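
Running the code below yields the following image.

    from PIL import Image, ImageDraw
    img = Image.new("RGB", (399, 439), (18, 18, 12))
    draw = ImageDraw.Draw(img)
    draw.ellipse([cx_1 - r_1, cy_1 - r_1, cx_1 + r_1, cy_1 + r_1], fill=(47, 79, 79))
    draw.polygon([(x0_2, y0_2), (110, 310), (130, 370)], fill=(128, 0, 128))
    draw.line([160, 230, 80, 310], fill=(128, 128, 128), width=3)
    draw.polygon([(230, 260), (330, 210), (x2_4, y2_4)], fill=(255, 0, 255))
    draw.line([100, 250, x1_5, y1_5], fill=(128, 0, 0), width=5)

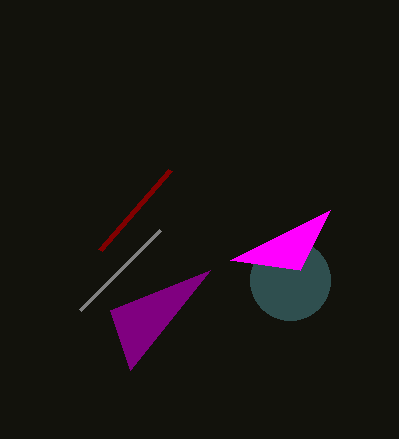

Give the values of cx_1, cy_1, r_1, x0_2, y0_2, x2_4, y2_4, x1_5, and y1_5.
cx_1 = 290, cy_1 = 280, r_1 = 40, x0_2 = 210, y0_2 = 270, x2_4 = 300, y2_4 = 270, x1_5 = 170, y1_5 = 170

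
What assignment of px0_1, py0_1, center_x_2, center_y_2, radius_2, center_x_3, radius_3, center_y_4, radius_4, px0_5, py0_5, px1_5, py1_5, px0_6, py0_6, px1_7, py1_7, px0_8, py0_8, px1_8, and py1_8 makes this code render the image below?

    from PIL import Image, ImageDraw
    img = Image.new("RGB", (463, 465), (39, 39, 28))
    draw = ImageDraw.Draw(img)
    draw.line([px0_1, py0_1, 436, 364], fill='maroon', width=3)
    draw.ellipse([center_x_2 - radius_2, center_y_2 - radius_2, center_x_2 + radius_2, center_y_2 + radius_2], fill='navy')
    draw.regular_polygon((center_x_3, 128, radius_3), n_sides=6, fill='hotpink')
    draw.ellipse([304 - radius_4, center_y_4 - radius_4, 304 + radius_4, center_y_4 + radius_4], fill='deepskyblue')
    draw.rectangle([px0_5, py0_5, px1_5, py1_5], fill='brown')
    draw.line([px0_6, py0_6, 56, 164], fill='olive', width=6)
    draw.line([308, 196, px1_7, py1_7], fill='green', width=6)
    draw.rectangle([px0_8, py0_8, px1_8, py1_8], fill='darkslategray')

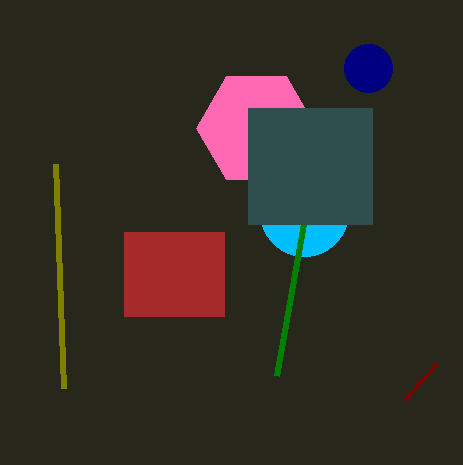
px0_1 = 404, py0_1 = 400, center_x_2 = 368, center_y_2 = 68, radius_2 = 24, center_x_3 = 256, radius_3 = 60, center_y_4 = 212, radius_4 = 44, px0_5 = 124, py0_5 = 232, px1_5 = 224, py1_5 = 316, px0_6 = 64, py0_6 = 388, px1_7 = 276, py1_7 = 376, px0_8 = 248, py0_8 = 108, px1_8 = 372, py1_8 = 224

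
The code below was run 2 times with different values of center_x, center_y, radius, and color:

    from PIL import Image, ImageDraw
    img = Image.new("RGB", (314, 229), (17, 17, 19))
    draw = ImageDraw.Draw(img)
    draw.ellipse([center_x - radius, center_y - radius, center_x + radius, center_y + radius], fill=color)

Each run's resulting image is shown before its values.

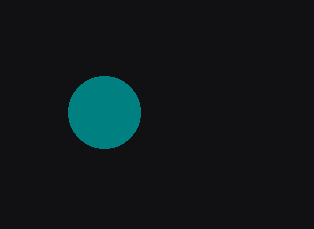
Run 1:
center_x = 104; center_y = 112; radius = 36; color = 'teal'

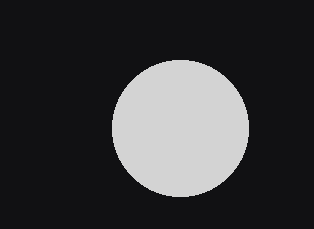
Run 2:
center_x = 180; center_y = 128; radius = 68; color = 'lightgray'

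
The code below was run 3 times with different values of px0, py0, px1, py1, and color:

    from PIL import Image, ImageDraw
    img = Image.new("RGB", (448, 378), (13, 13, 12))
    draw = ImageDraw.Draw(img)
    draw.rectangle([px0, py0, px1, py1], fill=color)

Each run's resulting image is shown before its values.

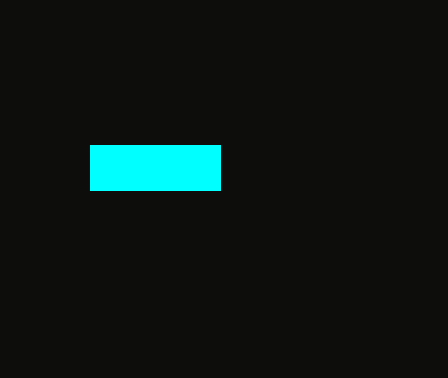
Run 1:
px0 = 90, py0 = 145, px1 = 220, py1 = 190, color = 'cyan'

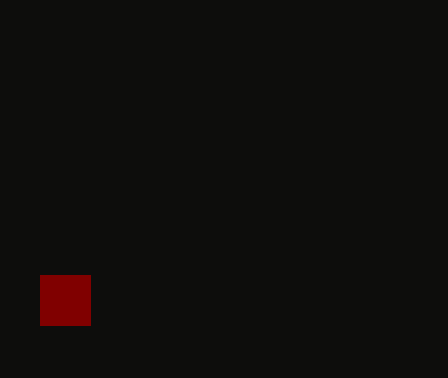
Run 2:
px0 = 40; py0 = 275; px1 = 90; py1 = 325; color = 'maroon'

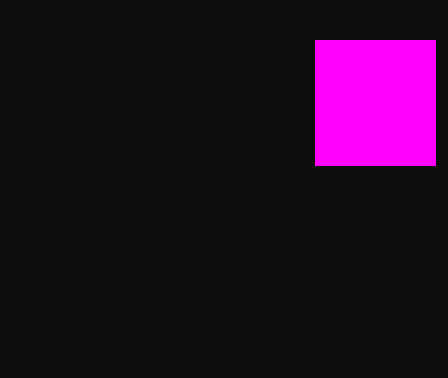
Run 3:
px0 = 315; py0 = 40; px1 = 435; py1 = 165; color = 'magenta'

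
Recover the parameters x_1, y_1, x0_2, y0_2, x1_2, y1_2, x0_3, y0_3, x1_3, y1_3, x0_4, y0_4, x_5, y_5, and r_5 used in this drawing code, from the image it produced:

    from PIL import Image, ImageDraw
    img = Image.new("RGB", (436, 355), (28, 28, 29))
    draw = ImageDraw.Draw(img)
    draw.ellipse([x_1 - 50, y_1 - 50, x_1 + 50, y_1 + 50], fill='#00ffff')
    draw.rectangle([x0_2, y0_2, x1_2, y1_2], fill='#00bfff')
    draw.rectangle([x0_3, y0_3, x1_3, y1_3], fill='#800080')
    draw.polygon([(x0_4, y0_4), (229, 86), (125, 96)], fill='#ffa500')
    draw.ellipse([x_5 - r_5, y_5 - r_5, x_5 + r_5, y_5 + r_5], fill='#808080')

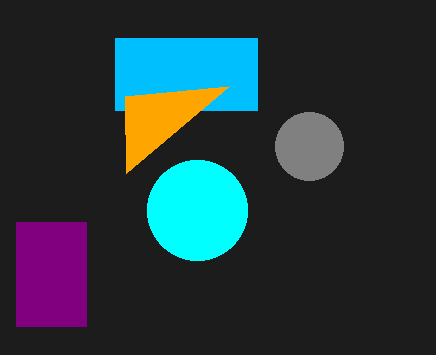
x_1 = 197, y_1 = 210, x0_2 = 115, y0_2 = 38, x1_2 = 257, y1_2 = 110, x0_3 = 16, y0_3 = 222, x1_3 = 86, y1_3 = 326, x0_4 = 126, y0_4 = 173, x_5 = 309, y_5 = 146, r_5 = 34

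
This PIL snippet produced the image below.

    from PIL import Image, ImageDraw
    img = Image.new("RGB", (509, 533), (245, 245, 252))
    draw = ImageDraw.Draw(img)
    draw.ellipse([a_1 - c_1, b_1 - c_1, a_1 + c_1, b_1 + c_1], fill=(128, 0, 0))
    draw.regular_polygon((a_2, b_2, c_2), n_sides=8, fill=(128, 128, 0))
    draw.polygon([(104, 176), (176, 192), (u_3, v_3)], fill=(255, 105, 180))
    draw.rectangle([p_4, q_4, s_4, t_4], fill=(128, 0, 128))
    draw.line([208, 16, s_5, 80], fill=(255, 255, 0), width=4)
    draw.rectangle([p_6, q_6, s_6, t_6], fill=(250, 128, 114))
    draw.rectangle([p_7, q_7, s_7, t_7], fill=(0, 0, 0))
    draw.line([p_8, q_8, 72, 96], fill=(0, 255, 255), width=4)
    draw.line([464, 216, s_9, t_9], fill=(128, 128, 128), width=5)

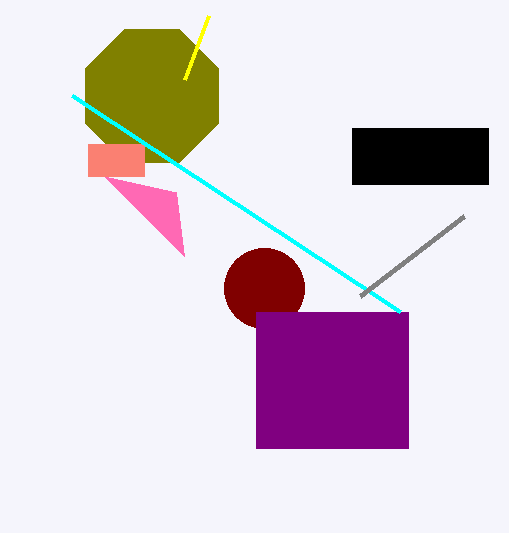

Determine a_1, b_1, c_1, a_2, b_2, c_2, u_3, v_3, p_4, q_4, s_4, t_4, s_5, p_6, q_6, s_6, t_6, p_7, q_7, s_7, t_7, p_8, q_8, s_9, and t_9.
a_1 = 264
b_1 = 288
c_1 = 40
a_2 = 152
b_2 = 96
c_2 = 72
u_3 = 184
v_3 = 256
p_4 = 256
q_4 = 312
s_4 = 408
t_4 = 448
s_5 = 184
p_6 = 88
q_6 = 144
s_6 = 144
t_6 = 176
p_7 = 352
q_7 = 128
s_7 = 488
t_7 = 184
p_8 = 400
q_8 = 312
s_9 = 360
t_9 = 296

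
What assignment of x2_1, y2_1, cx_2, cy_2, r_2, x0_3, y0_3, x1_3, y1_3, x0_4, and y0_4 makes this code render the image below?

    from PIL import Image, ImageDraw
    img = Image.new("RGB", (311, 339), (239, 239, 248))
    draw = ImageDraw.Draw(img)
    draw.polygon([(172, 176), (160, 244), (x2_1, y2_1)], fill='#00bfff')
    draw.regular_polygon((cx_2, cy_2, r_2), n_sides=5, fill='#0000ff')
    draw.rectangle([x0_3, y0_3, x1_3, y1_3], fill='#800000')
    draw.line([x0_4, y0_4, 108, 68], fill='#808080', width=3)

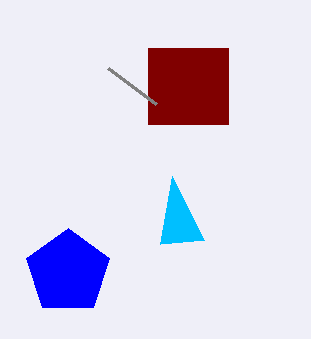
x2_1 = 204
y2_1 = 240
cx_2 = 68
cy_2 = 272
r_2 = 44
x0_3 = 148
y0_3 = 48
x1_3 = 228
y1_3 = 124
x0_4 = 156
y0_4 = 104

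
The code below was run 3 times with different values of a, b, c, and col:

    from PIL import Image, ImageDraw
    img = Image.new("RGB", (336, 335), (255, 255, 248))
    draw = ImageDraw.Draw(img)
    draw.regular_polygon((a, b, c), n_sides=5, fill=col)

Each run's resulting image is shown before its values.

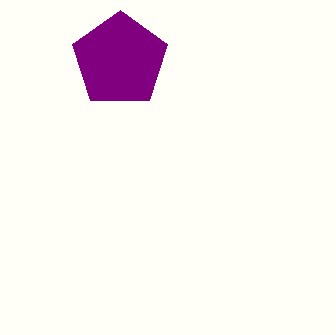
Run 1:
a = 120, b = 60, c = 50, col = 'purple'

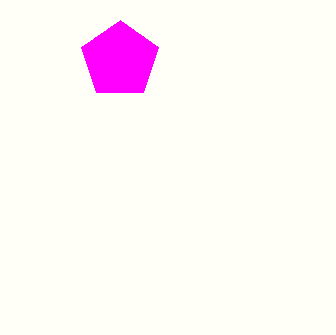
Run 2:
a = 120; b = 60; c = 40; col = 'magenta'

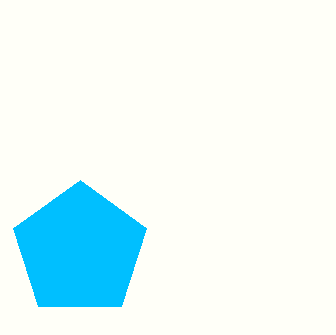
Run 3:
a = 80, b = 250, c = 70, col = 'deepskyblue'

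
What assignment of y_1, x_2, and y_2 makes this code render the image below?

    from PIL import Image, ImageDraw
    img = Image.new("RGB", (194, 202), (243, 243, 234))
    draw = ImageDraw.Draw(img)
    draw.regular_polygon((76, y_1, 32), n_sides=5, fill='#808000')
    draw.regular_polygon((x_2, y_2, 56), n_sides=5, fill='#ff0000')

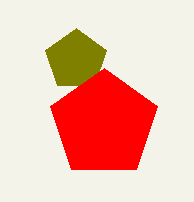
y_1 = 60; x_2 = 104; y_2 = 124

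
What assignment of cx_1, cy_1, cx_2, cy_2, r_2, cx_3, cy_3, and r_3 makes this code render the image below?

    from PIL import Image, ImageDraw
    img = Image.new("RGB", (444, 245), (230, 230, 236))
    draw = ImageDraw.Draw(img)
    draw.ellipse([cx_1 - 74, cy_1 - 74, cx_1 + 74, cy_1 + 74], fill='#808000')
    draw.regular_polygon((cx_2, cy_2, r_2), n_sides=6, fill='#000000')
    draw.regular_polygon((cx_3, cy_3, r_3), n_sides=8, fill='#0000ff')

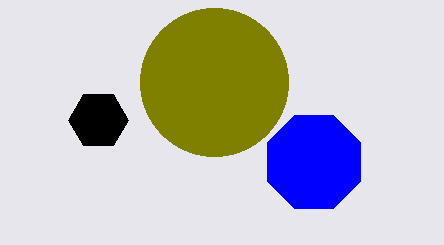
cx_1 = 214, cy_1 = 82, cx_2 = 98, cy_2 = 120, r_2 = 30, cx_3 = 314, cy_3 = 162, r_3 = 50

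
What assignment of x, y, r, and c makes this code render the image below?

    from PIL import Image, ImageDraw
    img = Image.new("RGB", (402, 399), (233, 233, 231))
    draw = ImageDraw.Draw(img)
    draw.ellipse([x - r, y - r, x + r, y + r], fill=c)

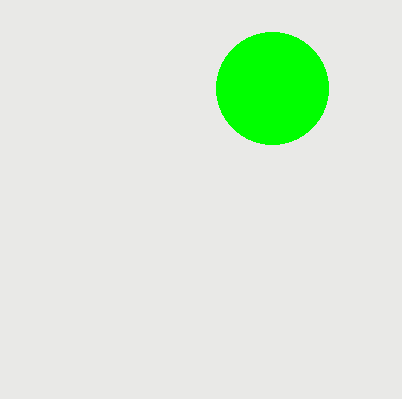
x = 272, y = 88, r = 56, c = 'lime'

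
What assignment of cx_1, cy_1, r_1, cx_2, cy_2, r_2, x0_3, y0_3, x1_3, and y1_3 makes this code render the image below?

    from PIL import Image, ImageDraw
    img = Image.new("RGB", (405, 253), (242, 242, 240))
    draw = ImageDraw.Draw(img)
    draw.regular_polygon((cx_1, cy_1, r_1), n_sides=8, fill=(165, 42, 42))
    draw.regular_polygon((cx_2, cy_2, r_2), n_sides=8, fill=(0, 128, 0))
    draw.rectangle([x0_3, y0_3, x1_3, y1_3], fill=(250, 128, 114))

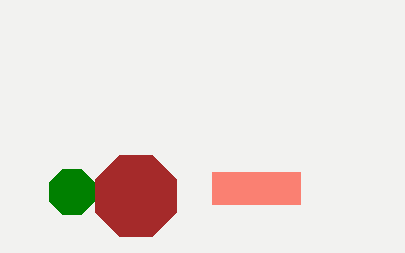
cx_1 = 136
cy_1 = 196
r_1 = 44
cx_2 = 72
cy_2 = 192
r_2 = 24
x0_3 = 212
y0_3 = 172
x1_3 = 300
y1_3 = 204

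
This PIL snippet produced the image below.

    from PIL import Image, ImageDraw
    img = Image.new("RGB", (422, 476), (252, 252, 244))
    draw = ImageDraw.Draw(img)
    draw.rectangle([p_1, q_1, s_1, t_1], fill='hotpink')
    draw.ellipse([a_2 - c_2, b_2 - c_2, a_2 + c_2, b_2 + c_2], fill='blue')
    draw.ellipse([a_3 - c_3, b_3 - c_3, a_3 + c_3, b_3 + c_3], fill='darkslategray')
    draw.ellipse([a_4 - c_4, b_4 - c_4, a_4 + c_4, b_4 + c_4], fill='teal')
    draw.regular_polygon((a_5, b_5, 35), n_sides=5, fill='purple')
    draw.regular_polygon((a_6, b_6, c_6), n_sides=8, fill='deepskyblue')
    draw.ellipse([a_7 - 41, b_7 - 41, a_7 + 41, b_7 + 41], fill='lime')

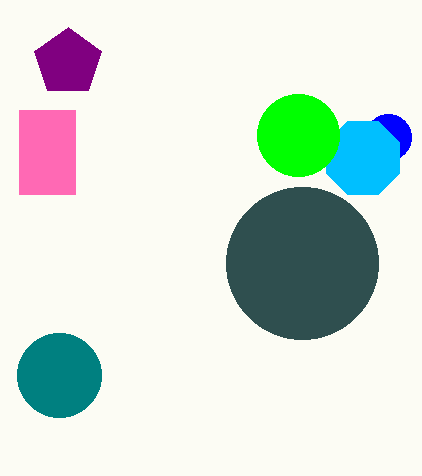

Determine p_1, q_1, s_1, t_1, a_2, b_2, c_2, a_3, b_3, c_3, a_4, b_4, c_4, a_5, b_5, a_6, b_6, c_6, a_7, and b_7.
p_1 = 19
q_1 = 110
s_1 = 75
t_1 = 194
a_2 = 388
b_2 = 137
c_2 = 23
a_3 = 302
b_3 = 263
c_3 = 76
a_4 = 59
b_4 = 375
c_4 = 42
a_5 = 68
b_5 = 62
a_6 = 363
b_6 = 158
c_6 = 40
a_7 = 298
b_7 = 135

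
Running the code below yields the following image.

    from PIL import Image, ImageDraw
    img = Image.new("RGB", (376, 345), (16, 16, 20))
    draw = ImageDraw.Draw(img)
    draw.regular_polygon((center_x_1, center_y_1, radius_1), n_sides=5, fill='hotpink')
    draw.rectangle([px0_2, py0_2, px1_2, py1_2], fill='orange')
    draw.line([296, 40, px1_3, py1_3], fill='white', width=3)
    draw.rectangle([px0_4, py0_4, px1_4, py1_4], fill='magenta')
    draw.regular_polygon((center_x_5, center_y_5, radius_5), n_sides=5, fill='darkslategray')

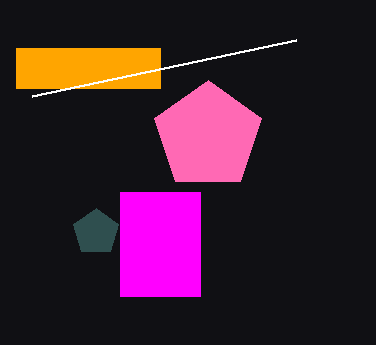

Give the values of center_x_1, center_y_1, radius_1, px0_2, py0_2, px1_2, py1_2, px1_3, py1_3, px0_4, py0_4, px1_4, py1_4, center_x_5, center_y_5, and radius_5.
center_x_1 = 208; center_y_1 = 136; radius_1 = 56; px0_2 = 16; py0_2 = 48; px1_2 = 160; py1_2 = 88; px1_3 = 32; py1_3 = 96; px0_4 = 120; py0_4 = 192; px1_4 = 200; py1_4 = 296; center_x_5 = 96; center_y_5 = 232; radius_5 = 24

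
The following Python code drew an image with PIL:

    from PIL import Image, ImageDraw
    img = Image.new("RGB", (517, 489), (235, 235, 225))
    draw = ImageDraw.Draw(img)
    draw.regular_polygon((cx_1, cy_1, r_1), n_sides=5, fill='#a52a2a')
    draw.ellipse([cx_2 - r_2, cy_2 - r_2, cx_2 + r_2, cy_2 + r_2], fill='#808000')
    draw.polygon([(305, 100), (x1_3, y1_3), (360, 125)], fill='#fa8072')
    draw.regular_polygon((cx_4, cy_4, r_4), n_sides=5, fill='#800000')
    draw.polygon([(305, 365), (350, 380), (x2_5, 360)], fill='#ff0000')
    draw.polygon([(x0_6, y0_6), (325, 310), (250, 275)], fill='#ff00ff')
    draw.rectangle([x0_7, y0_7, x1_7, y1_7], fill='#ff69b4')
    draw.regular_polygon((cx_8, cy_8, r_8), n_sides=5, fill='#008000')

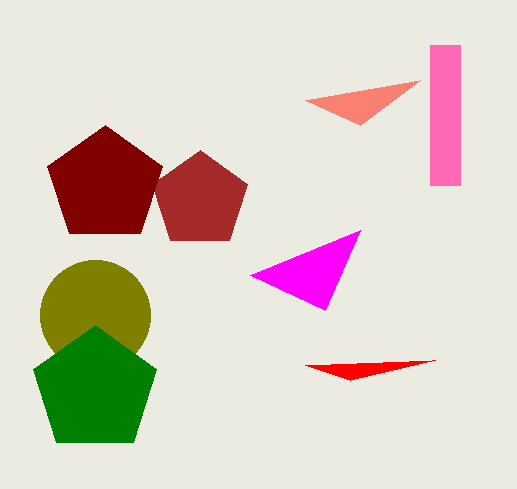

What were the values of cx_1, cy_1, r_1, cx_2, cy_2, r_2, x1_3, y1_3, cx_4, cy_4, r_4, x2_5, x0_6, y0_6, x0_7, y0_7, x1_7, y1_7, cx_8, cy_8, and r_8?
cx_1 = 200; cy_1 = 200; r_1 = 50; cx_2 = 95; cy_2 = 315; r_2 = 55; x1_3 = 420; y1_3 = 80; cx_4 = 105; cy_4 = 185; r_4 = 60; x2_5 = 435; x0_6 = 360; y0_6 = 230; x0_7 = 430; y0_7 = 45; x1_7 = 460; y1_7 = 185; cx_8 = 95; cy_8 = 390; r_8 = 65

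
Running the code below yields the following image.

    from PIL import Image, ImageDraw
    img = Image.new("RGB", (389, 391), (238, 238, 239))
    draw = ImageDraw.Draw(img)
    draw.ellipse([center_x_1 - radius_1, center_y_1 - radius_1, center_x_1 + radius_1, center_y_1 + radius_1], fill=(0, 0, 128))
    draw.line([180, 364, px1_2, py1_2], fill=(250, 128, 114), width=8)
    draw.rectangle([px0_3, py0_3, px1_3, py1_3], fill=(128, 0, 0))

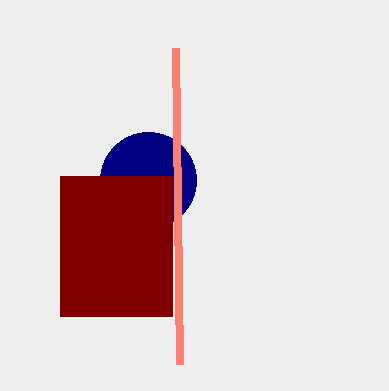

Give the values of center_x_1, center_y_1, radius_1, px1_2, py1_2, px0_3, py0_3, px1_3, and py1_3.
center_x_1 = 148
center_y_1 = 180
radius_1 = 48
px1_2 = 176
py1_2 = 48
px0_3 = 60
py0_3 = 176
px1_3 = 172
py1_3 = 316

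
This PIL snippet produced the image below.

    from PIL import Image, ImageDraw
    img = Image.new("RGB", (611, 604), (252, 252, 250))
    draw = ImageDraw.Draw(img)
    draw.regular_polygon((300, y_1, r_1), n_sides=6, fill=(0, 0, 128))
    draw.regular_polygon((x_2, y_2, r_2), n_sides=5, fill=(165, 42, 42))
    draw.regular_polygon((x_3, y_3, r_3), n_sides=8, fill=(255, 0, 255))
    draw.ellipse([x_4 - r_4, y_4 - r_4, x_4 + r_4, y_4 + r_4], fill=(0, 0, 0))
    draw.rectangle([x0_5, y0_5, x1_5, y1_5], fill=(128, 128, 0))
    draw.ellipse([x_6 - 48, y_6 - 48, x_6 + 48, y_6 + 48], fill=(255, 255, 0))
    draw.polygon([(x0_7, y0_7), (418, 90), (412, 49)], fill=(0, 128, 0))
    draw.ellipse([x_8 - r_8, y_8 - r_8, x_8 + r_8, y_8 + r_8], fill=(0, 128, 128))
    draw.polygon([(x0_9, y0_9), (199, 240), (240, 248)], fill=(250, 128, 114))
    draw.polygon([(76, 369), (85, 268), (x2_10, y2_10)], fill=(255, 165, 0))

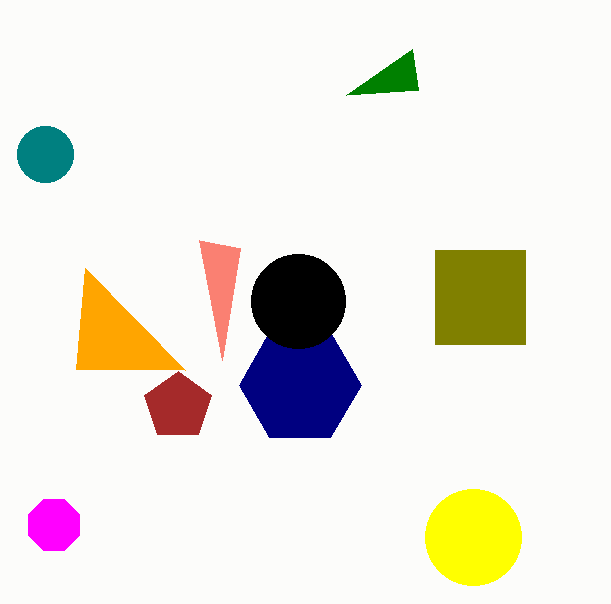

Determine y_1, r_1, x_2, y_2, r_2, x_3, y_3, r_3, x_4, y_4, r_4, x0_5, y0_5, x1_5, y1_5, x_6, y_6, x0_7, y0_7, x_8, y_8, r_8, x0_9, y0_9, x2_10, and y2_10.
y_1 = 385; r_1 = 61; x_2 = 178; y_2 = 406; r_2 = 35; x_3 = 54; y_3 = 525; r_3 = 28; x_4 = 298; y_4 = 301; r_4 = 47; x0_5 = 435; y0_5 = 250; x1_5 = 525; y1_5 = 344; x_6 = 473; y_6 = 537; x0_7 = 346; y0_7 = 95; x_8 = 45; y_8 = 154; r_8 = 28; x0_9 = 222; y0_9 = 360; x2_10 = 185; y2_10 = 370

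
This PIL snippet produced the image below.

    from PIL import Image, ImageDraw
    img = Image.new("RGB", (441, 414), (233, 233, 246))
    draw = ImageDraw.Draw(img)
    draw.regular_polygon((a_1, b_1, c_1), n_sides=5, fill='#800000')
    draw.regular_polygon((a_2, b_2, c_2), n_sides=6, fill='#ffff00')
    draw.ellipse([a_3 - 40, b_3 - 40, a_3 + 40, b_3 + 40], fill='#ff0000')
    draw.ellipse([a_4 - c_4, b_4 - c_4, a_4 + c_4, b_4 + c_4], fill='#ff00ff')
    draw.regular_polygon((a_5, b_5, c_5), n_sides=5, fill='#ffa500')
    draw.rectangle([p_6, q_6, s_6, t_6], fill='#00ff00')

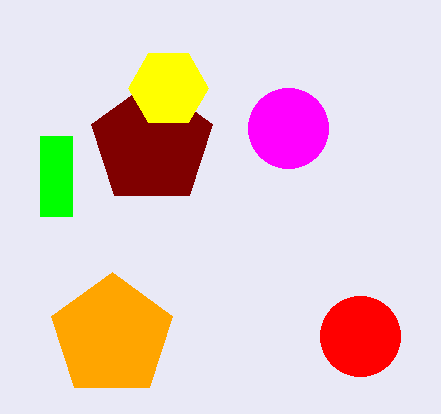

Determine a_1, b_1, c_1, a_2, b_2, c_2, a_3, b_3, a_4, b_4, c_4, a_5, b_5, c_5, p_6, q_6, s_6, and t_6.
a_1 = 152
b_1 = 144
c_1 = 64
a_2 = 168
b_2 = 88
c_2 = 40
a_3 = 360
b_3 = 336
a_4 = 288
b_4 = 128
c_4 = 40
a_5 = 112
b_5 = 336
c_5 = 64
p_6 = 40
q_6 = 136
s_6 = 72
t_6 = 216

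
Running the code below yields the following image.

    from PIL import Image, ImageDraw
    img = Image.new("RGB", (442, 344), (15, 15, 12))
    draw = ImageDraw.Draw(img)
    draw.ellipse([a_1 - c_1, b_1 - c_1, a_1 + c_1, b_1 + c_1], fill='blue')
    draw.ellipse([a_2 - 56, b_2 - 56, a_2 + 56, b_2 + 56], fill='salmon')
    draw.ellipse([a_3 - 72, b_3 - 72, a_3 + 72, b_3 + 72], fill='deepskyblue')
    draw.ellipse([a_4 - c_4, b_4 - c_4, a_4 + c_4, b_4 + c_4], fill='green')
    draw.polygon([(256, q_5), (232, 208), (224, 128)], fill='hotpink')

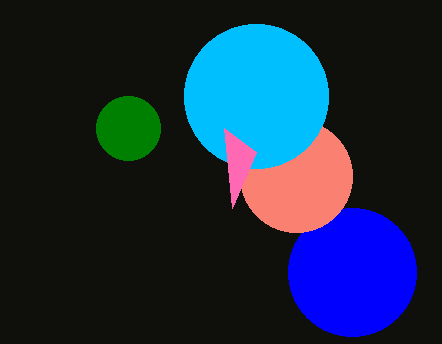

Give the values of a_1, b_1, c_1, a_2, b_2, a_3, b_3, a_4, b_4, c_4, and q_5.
a_1 = 352, b_1 = 272, c_1 = 64, a_2 = 296, b_2 = 176, a_3 = 256, b_3 = 96, a_4 = 128, b_4 = 128, c_4 = 32, q_5 = 152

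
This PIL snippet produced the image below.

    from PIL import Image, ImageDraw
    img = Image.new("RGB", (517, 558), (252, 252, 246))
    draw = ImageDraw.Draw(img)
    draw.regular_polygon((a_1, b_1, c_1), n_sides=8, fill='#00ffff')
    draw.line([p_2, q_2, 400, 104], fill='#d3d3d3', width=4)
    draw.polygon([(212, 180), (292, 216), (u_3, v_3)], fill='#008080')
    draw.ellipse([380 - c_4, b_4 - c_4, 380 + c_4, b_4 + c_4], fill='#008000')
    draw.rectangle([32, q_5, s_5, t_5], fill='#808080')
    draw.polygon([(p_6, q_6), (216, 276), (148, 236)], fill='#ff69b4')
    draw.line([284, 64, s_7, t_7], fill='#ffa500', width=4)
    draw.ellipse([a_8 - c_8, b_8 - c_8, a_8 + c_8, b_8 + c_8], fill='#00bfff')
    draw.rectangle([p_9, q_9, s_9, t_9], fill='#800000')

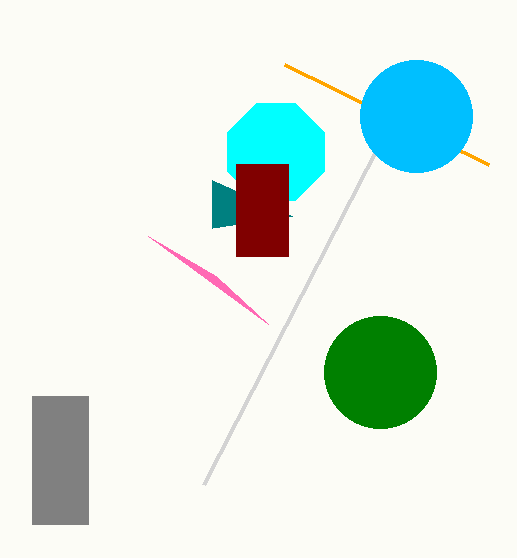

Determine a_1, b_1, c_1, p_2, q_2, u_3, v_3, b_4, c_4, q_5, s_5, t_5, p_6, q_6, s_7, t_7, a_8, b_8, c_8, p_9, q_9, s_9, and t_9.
a_1 = 276, b_1 = 152, c_1 = 52, p_2 = 204, q_2 = 484, u_3 = 212, v_3 = 228, b_4 = 372, c_4 = 56, q_5 = 396, s_5 = 88, t_5 = 524, p_6 = 268, q_6 = 324, s_7 = 488, t_7 = 164, a_8 = 416, b_8 = 116, c_8 = 56, p_9 = 236, q_9 = 164, s_9 = 288, t_9 = 256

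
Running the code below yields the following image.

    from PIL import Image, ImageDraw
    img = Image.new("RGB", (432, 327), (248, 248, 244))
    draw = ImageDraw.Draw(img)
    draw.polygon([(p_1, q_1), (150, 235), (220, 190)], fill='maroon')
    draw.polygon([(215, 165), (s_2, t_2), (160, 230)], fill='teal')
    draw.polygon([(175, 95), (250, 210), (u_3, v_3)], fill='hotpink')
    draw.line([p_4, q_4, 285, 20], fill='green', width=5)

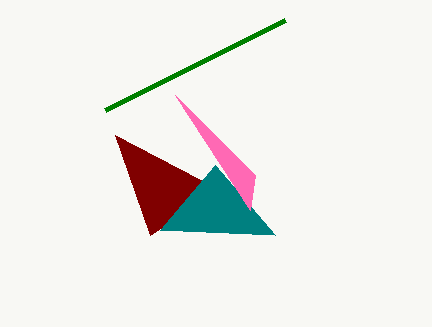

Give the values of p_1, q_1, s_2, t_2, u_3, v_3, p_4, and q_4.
p_1 = 115, q_1 = 135, s_2 = 275, t_2 = 235, u_3 = 255, v_3 = 175, p_4 = 105, q_4 = 110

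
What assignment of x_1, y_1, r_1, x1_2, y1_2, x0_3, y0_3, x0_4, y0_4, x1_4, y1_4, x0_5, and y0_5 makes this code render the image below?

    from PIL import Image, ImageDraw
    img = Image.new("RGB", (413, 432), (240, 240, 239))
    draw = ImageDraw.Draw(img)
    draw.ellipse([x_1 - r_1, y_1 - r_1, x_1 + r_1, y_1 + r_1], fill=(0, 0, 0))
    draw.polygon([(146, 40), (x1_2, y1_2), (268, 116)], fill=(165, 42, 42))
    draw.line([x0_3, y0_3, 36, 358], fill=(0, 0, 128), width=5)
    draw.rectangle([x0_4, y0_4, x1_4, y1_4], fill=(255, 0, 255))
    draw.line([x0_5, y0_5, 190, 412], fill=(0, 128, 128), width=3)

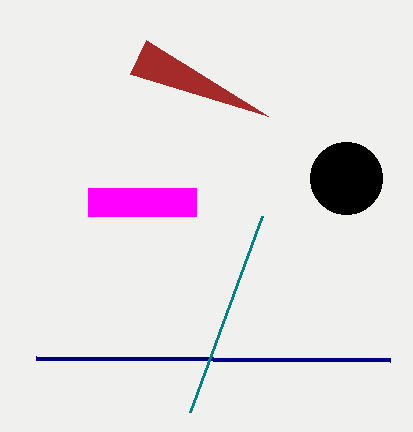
x_1 = 346; y_1 = 178; r_1 = 36; x1_2 = 130; y1_2 = 74; x0_3 = 390; y0_3 = 360; x0_4 = 88; y0_4 = 188; x1_4 = 196; y1_4 = 216; x0_5 = 262; y0_5 = 216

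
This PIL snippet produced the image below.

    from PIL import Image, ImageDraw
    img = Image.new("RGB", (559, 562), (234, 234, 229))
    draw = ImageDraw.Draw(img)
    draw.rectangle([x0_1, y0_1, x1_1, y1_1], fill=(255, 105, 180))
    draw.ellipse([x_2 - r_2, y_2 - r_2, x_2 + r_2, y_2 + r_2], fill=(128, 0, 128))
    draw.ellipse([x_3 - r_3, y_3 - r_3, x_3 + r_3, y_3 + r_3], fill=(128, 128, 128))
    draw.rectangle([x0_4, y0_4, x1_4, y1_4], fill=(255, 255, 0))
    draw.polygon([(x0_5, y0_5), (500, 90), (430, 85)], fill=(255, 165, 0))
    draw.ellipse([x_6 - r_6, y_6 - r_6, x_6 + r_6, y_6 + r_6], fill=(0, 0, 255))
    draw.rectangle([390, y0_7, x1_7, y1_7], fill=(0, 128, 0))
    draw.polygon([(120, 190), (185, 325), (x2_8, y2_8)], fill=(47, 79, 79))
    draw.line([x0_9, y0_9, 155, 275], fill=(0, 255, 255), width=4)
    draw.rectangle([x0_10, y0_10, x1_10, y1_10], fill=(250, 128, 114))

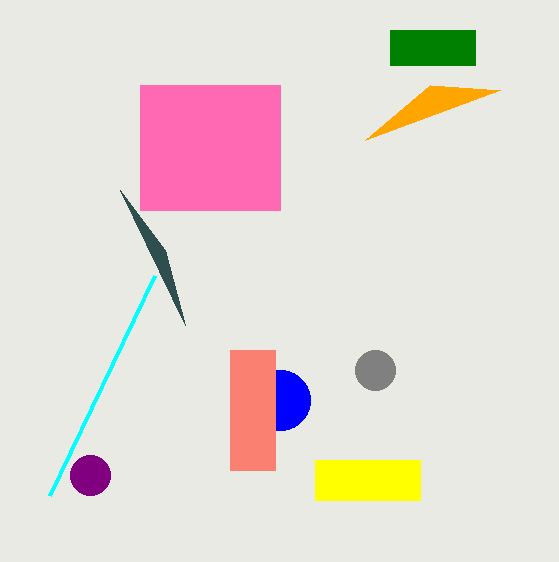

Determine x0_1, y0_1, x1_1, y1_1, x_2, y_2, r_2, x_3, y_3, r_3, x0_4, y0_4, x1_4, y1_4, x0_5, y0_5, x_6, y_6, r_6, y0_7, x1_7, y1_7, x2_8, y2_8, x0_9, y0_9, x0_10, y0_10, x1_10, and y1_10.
x0_1 = 140
y0_1 = 85
x1_1 = 280
y1_1 = 210
x_2 = 90
y_2 = 475
r_2 = 20
x_3 = 375
y_3 = 370
r_3 = 20
x0_4 = 315
y0_4 = 460
x1_4 = 420
y1_4 = 500
x0_5 = 365
y0_5 = 140
x_6 = 280
y_6 = 400
r_6 = 30
y0_7 = 30
x1_7 = 475
y1_7 = 65
x2_8 = 165
y2_8 = 250
x0_9 = 50
y0_9 = 495
x0_10 = 230
y0_10 = 350
x1_10 = 275
y1_10 = 470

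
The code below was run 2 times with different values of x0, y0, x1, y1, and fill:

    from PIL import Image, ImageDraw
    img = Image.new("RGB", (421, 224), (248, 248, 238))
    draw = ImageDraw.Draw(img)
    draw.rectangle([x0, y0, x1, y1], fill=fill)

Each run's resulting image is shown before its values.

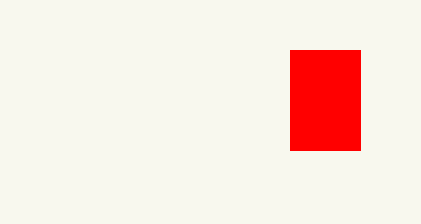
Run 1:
x0 = 290, y0 = 50, x1 = 360, y1 = 150, fill = 'red'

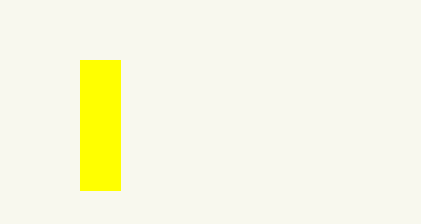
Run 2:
x0 = 80, y0 = 60, x1 = 120, y1 = 190, fill = 'yellow'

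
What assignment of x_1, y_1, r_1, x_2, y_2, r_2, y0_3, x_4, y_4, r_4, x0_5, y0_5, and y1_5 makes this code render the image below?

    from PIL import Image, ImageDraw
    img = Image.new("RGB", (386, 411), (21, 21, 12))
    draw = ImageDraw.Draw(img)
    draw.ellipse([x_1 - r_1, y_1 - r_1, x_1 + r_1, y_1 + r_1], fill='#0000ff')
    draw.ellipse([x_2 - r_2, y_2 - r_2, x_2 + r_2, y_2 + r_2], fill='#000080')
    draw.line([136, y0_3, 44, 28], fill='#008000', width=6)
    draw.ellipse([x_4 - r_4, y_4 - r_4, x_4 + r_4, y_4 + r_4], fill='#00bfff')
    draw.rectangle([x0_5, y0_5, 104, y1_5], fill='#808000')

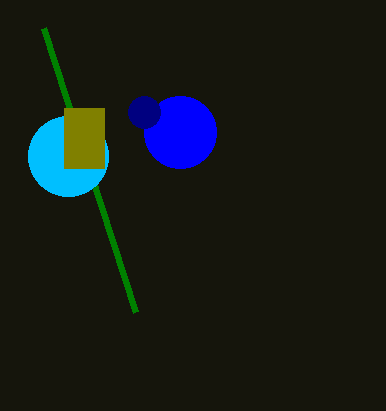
x_1 = 180; y_1 = 132; r_1 = 36; x_2 = 144; y_2 = 112; r_2 = 16; y0_3 = 312; x_4 = 68; y_4 = 156; r_4 = 40; x0_5 = 64; y0_5 = 108; y1_5 = 168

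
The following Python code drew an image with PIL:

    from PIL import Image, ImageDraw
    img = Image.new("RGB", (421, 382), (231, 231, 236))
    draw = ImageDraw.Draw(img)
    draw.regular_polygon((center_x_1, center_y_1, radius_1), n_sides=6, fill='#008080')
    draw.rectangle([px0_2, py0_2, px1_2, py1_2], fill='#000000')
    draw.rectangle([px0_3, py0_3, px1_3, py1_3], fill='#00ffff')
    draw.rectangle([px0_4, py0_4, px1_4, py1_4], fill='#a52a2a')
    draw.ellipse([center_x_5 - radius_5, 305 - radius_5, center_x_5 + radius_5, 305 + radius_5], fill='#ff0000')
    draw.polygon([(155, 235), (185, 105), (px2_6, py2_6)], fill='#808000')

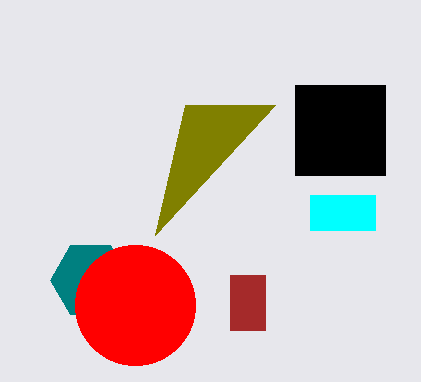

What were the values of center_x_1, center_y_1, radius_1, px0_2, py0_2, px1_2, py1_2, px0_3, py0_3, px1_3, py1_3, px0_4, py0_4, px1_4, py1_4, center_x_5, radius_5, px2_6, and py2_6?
center_x_1 = 90
center_y_1 = 280
radius_1 = 40
px0_2 = 295
py0_2 = 85
px1_2 = 385
py1_2 = 175
px0_3 = 310
py0_3 = 195
px1_3 = 375
py1_3 = 230
px0_4 = 230
py0_4 = 275
px1_4 = 265
py1_4 = 330
center_x_5 = 135
radius_5 = 60
px2_6 = 275
py2_6 = 105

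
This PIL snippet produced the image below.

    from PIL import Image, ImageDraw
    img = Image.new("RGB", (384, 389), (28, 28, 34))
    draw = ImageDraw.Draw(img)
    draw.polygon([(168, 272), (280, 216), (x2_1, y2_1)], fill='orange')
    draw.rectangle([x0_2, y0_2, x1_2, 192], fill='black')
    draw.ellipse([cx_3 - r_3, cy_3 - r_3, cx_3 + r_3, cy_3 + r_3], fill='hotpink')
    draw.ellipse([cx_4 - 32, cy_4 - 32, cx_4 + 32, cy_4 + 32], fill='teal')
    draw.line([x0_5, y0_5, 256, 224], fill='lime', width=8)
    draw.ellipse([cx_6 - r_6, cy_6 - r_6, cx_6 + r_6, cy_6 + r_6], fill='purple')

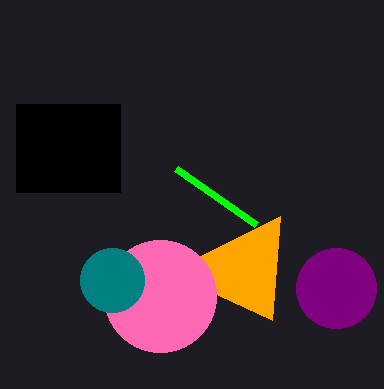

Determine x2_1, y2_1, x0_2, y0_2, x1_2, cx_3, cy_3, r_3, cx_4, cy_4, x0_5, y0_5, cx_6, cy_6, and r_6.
x2_1 = 272, y2_1 = 320, x0_2 = 16, y0_2 = 104, x1_2 = 120, cx_3 = 160, cy_3 = 296, r_3 = 56, cx_4 = 112, cy_4 = 280, x0_5 = 176, y0_5 = 168, cx_6 = 336, cy_6 = 288, r_6 = 40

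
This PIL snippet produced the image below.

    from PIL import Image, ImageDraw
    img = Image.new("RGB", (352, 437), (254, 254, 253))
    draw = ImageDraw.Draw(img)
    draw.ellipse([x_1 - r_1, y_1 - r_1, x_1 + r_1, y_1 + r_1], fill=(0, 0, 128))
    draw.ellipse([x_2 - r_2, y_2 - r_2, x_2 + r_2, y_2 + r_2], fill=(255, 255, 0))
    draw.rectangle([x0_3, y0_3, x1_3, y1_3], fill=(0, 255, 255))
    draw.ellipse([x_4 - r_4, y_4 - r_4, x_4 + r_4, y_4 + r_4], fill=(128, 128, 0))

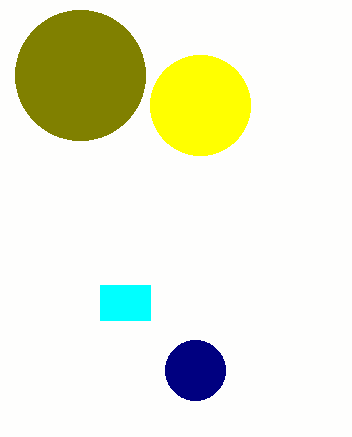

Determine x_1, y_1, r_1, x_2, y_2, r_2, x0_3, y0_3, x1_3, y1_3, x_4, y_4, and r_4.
x_1 = 195
y_1 = 370
r_1 = 30
x_2 = 200
y_2 = 105
r_2 = 50
x0_3 = 100
y0_3 = 285
x1_3 = 150
y1_3 = 320
x_4 = 80
y_4 = 75
r_4 = 65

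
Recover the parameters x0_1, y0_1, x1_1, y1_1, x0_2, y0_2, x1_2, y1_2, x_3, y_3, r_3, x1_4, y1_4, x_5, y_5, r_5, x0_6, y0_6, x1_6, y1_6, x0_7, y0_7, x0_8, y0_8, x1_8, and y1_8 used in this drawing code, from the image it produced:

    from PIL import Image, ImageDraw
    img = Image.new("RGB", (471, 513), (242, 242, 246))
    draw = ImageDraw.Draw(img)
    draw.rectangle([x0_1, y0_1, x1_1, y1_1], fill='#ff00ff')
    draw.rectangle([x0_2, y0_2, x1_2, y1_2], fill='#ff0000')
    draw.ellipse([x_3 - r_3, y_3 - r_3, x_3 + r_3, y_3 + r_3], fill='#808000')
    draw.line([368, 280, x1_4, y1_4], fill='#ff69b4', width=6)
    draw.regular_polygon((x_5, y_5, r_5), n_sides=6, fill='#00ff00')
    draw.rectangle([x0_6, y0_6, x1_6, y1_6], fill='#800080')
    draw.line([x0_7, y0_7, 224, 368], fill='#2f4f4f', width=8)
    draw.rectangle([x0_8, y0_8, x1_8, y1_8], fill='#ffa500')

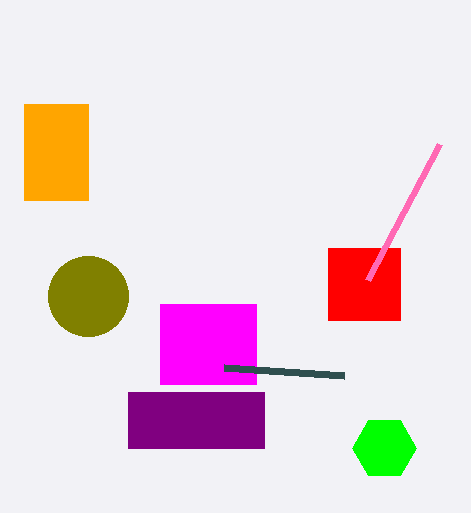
x0_1 = 160; y0_1 = 304; x1_1 = 256; y1_1 = 384; x0_2 = 328; y0_2 = 248; x1_2 = 400; y1_2 = 320; x_3 = 88; y_3 = 296; r_3 = 40; x1_4 = 440; y1_4 = 144; x_5 = 384; y_5 = 448; r_5 = 32; x0_6 = 128; y0_6 = 392; x1_6 = 264; y1_6 = 448; x0_7 = 344; y0_7 = 376; x0_8 = 24; y0_8 = 104; x1_8 = 88; y1_8 = 200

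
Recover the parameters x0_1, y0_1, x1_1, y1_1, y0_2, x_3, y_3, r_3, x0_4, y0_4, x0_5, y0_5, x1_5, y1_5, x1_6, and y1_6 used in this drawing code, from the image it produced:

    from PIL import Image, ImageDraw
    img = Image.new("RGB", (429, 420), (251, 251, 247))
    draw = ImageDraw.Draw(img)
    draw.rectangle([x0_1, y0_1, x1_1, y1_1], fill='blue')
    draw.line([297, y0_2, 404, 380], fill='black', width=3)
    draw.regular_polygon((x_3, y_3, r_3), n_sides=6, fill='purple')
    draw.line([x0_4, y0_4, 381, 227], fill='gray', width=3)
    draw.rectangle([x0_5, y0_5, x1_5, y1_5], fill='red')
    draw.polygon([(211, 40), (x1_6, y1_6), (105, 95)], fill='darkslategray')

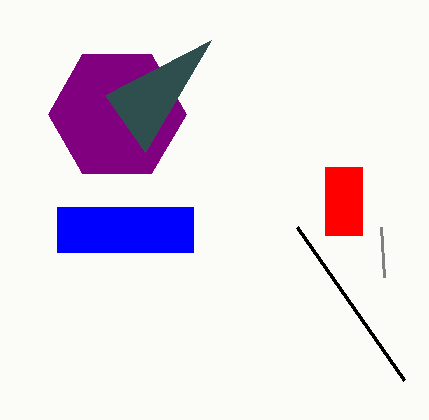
x0_1 = 57
y0_1 = 207
x1_1 = 193
y1_1 = 252
y0_2 = 227
x_3 = 117
y_3 = 114
r_3 = 69
x0_4 = 384
y0_4 = 277
x0_5 = 325
y0_5 = 167
x1_5 = 362
y1_5 = 235
x1_6 = 145
y1_6 = 152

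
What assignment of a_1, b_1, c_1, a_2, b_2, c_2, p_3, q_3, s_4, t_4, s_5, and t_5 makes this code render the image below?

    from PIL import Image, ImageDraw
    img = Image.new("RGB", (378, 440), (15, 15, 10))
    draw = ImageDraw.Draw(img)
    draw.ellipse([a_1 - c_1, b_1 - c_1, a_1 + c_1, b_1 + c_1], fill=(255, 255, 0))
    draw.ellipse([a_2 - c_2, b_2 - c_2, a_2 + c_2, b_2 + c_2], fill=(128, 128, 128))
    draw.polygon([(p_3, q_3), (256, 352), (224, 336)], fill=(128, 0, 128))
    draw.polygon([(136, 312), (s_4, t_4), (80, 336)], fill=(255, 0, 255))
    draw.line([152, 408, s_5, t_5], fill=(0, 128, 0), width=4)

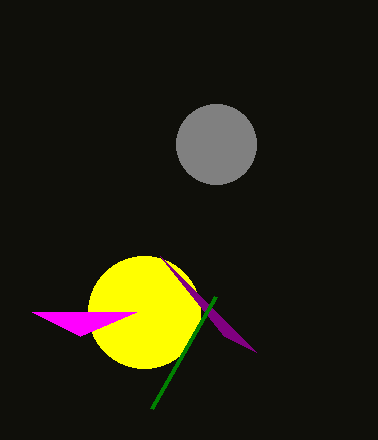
a_1 = 144; b_1 = 312; c_1 = 56; a_2 = 216; b_2 = 144; c_2 = 40; p_3 = 160; q_3 = 256; s_4 = 32; t_4 = 312; s_5 = 216; t_5 = 296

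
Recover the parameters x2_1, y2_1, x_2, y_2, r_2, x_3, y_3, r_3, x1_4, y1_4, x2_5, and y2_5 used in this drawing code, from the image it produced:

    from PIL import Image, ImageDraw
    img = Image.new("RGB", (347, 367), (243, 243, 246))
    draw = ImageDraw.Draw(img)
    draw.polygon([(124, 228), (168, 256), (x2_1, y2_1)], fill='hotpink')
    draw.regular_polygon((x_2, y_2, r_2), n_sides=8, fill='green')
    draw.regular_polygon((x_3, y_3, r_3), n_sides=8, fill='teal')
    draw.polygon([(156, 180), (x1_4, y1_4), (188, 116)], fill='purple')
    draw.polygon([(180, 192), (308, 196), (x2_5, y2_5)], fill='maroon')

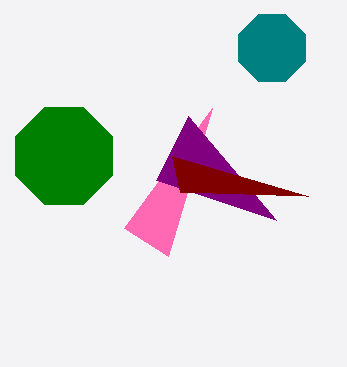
x2_1 = 212; y2_1 = 108; x_2 = 64; y_2 = 156; r_2 = 52; x_3 = 272; y_3 = 48; r_3 = 36; x1_4 = 276; y1_4 = 220; x2_5 = 172; y2_5 = 156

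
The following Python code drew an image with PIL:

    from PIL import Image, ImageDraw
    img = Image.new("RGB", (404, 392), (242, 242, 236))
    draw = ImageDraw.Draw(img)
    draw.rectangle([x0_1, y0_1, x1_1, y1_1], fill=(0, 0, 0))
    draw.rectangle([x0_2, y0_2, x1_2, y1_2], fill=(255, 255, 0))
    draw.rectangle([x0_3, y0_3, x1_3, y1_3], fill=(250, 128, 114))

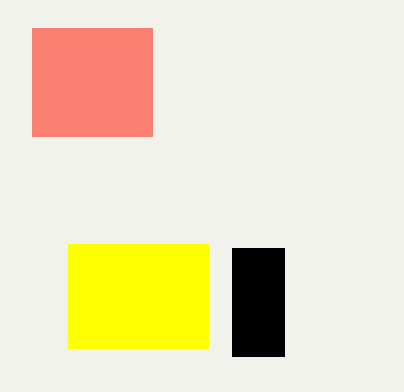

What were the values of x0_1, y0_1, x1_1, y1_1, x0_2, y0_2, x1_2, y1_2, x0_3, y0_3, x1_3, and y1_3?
x0_1 = 232
y0_1 = 248
x1_1 = 284
y1_1 = 356
x0_2 = 68
y0_2 = 244
x1_2 = 208
y1_2 = 348
x0_3 = 32
y0_3 = 28
x1_3 = 152
y1_3 = 136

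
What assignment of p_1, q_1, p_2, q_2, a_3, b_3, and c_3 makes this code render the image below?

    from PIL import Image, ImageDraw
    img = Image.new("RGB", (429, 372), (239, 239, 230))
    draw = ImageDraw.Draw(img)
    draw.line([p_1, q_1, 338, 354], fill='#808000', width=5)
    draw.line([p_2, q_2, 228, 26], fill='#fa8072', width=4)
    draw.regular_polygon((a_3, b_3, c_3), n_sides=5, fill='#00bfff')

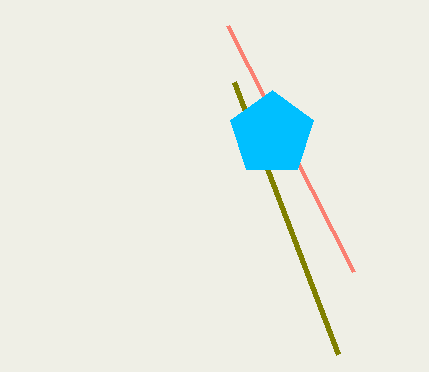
p_1 = 234; q_1 = 82; p_2 = 354; q_2 = 272; a_3 = 272; b_3 = 134; c_3 = 44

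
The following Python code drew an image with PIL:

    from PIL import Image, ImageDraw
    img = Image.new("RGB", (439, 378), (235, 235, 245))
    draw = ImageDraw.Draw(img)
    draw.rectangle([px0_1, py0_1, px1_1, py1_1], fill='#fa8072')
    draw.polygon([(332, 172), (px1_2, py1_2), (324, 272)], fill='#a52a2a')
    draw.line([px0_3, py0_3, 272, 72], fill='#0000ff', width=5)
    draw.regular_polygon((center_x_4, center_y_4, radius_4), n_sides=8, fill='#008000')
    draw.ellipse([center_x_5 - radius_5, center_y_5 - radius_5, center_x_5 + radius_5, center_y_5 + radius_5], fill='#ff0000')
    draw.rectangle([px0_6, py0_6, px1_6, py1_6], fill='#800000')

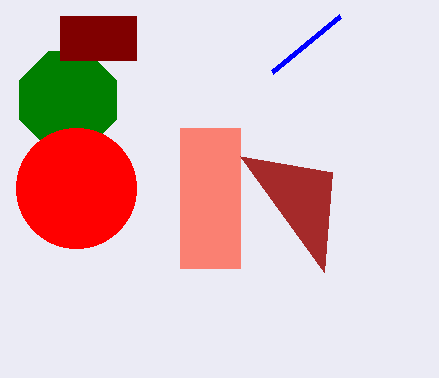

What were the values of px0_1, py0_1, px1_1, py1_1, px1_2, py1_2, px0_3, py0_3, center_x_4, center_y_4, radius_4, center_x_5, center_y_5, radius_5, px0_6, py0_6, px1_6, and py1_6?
px0_1 = 180
py0_1 = 128
px1_1 = 240
py1_1 = 268
px1_2 = 240
py1_2 = 156
px0_3 = 340
py0_3 = 16
center_x_4 = 68
center_y_4 = 100
radius_4 = 52
center_x_5 = 76
center_y_5 = 188
radius_5 = 60
px0_6 = 60
py0_6 = 16
px1_6 = 136
py1_6 = 60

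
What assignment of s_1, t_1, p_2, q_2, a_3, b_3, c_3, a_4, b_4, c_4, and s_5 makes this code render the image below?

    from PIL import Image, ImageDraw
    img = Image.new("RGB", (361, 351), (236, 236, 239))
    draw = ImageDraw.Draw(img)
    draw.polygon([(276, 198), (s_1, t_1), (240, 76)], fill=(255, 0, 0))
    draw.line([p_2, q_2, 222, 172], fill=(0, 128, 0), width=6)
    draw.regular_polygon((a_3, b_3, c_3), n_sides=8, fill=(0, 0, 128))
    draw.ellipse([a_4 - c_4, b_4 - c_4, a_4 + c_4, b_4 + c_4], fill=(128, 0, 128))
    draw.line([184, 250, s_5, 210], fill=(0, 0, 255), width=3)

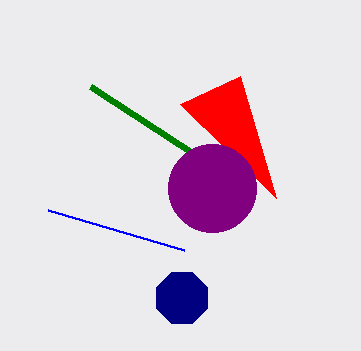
s_1 = 180
t_1 = 104
p_2 = 90
q_2 = 86
a_3 = 182
b_3 = 298
c_3 = 28
a_4 = 212
b_4 = 188
c_4 = 44
s_5 = 48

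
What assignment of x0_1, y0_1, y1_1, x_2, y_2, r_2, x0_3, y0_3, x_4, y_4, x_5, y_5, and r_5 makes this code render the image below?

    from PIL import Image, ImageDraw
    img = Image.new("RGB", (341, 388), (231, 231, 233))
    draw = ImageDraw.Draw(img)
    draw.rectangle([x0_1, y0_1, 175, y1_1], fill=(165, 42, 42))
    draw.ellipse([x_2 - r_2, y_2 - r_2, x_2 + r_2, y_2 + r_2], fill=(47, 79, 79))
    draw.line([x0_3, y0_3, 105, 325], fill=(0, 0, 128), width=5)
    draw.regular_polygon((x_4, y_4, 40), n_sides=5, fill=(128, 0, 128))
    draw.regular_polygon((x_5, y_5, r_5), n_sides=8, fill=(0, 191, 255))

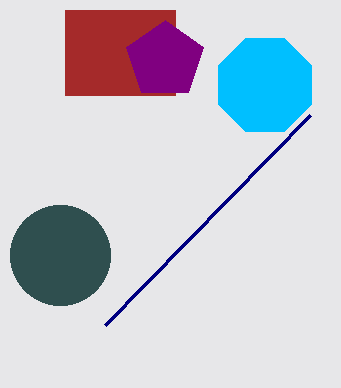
x0_1 = 65, y0_1 = 10, y1_1 = 95, x_2 = 60, y_2 = 255, r_2 = 50, x0_3 = 310, y0_3 = 115, x_4 = 165, y_4 = 60, x_5 = 265, y_5 = 85, r_5 = 50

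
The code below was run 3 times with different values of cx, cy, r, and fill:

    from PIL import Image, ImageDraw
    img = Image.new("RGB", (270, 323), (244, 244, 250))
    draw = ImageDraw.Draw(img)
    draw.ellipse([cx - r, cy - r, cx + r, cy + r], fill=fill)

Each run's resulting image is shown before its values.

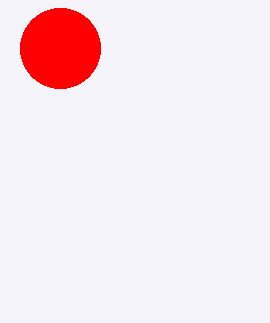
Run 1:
cx = 60; cy = 48; r = 40; fill = 'red'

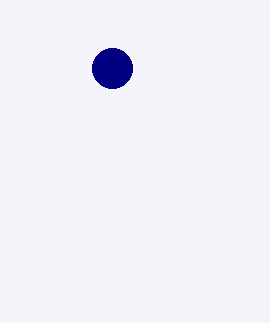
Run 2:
cx = 112, cy = 68, r = 20, fill = 'navy'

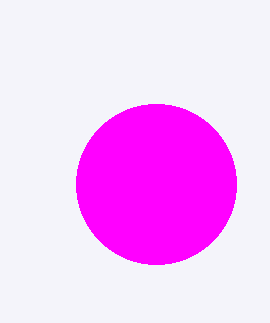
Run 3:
cx = 156, cy = 184, r = 80, fill = 'magenta'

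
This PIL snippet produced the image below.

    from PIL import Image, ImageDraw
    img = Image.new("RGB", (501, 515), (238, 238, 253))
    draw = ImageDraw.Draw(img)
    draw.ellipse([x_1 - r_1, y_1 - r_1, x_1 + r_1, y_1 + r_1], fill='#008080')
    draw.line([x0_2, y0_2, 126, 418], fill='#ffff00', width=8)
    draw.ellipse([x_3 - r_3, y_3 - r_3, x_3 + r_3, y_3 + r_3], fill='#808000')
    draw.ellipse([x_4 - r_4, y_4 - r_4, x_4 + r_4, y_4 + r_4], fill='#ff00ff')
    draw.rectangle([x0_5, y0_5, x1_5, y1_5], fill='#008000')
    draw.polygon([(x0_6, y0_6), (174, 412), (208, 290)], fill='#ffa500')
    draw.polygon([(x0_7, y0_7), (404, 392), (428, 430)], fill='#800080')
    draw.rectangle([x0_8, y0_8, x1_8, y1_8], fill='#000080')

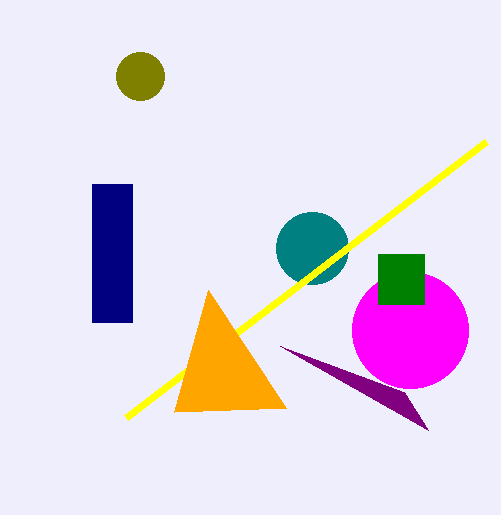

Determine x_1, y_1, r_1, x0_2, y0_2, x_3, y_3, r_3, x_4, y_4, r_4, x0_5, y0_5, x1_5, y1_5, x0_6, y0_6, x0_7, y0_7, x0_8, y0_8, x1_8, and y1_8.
x_1 = 312, y_1 = 248, r_1 = 36, x0_2 = 486, y0_2 = 142, x_3 = 140, y_3 = 76, r_3 = 24, x_4 = 410, y_4 = 330, r_4 = 58, x0_5 = 378, y0_5 = 254, x1_5 = 424, y1_5 = 304, x0_6 = 286, y0_6 = 408, x0_7 = 280, y0_7 = 346, x0_8 = 92, y0_8 = 184, x1_8 = 132, y1_8 = 322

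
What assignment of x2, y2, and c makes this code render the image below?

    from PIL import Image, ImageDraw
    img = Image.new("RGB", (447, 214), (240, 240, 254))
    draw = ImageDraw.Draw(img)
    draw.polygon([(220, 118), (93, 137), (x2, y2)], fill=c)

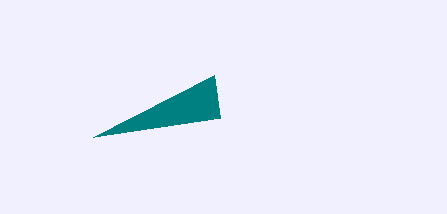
x2 = 214, y2 = 75, c = 'teal'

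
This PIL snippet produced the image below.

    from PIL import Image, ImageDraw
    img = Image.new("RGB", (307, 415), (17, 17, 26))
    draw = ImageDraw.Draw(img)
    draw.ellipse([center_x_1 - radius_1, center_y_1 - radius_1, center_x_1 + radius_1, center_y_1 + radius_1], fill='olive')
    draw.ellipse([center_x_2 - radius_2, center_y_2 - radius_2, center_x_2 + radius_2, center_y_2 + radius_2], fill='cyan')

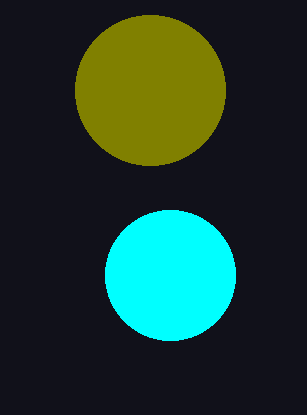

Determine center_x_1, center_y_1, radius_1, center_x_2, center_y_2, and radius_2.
center_x_1 = 150, center_y_1 = 90, radius_1 = 75, center_x_2 = 170, center_y_2 = 275, radius_2 = 65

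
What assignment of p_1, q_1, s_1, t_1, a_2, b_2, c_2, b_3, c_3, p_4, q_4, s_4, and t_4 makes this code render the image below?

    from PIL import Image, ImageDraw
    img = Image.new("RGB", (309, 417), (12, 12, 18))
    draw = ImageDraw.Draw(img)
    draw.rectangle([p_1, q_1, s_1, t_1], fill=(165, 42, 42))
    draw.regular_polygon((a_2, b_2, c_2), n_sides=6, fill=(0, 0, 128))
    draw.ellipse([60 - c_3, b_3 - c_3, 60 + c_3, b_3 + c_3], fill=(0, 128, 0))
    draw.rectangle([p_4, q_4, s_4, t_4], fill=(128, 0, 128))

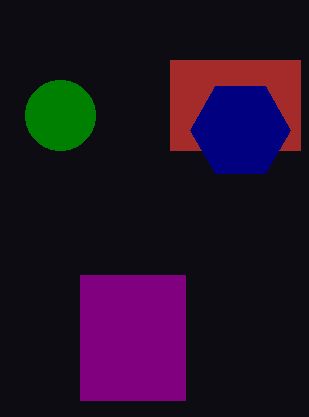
p_1 = 170, q_1 = 60, s_1 = 300, t_1 = 150, a_2 = 240, b_2 = 130, c_2 = 50, b_3 = 115, c_3 = 35, p_4 = 80, q_4 = 275, s_4 = 185, t_4 = 400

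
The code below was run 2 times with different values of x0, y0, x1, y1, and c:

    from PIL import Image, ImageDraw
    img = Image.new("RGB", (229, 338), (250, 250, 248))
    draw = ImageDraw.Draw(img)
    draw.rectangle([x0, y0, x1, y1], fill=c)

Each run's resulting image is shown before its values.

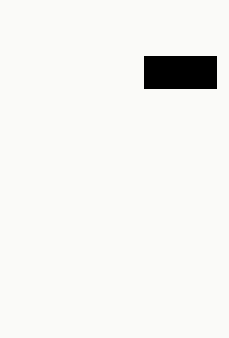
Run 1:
x0 = 144; y0 = 56; x1 = 216; y1 = 88; c = 'black'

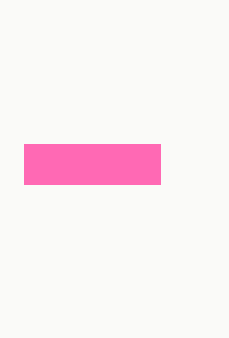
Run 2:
x0 = 24
y0 = 144
x1 = 160
y1 = 184
c = 'hotpink'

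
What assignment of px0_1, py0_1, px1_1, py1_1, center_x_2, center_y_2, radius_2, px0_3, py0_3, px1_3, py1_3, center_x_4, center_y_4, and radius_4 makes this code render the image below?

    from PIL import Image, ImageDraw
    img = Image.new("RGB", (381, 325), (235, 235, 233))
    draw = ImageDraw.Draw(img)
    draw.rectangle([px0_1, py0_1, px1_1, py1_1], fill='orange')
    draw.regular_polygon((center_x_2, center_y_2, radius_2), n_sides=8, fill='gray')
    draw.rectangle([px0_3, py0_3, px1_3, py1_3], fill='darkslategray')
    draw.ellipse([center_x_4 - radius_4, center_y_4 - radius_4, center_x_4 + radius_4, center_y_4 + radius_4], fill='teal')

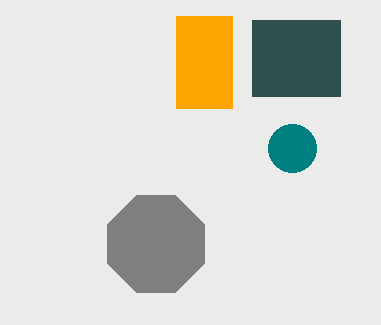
px0_1 = 176, py0_1 = 16, px1_1 = 232, py1_1 = 108, center_x_2 = 156, center_y_2 = 244, radius_2 = 52, px0_3 = 252, py0_3 = 20, px1_3 = 340, py1_3 = 96, center_x_4 = 292, center_y_4 = 148, radius_4 = 24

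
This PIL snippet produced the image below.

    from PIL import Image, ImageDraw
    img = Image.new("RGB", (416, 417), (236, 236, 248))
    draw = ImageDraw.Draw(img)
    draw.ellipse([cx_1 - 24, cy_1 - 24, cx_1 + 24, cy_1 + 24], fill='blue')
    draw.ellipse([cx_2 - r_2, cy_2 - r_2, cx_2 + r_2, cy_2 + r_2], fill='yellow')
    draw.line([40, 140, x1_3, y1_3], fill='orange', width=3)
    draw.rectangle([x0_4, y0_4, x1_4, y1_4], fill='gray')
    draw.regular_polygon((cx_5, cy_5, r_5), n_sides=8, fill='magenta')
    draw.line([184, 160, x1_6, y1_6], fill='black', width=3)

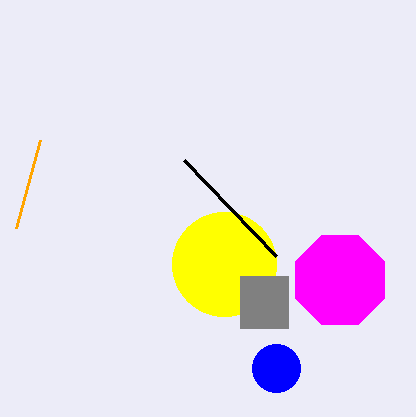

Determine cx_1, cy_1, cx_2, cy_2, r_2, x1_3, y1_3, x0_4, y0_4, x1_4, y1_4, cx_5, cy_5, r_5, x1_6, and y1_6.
cx_1 = 276; cy_1 = 368; cx_2 = 224; cy_2 = 264; r_2 = 52; x1_3 = 16; y1_3 = 228; x0_4 = 240; y0_4 = 276; x1_4 = 288; y1_4 = 328; cx_5 = 340; cy_5 = 280; r_5 = 48; x1_6 = 276; y1_6 = 256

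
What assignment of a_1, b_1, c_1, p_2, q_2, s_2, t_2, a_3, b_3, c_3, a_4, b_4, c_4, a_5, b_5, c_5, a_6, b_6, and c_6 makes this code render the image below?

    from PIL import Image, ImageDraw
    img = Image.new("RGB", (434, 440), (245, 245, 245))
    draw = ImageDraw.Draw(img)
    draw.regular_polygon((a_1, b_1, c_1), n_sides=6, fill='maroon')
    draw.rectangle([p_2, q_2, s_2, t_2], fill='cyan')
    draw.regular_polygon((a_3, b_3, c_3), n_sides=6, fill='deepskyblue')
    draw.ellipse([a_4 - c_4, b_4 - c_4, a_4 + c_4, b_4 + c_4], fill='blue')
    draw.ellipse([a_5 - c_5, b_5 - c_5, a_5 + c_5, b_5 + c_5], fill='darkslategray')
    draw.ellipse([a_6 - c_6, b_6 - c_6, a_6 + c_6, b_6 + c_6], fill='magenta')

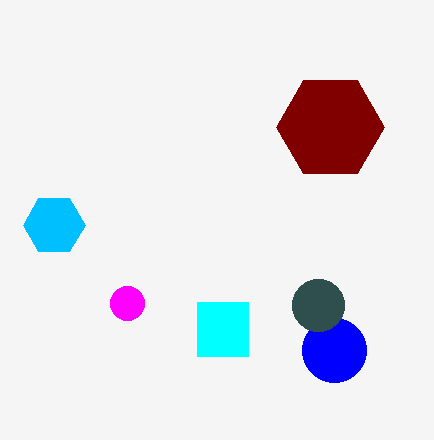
a_1 = 330
b_1 = 127
c_1 = 54
p_2 = 197
q_2 = 302
s_2 = 248
t_2 = 356
a_3 = 54
b_3 = 225
c_3 = 31
a_4 = 334
b_4 = 350
c_4 = 32
a_5 = 318
b_5 = 305
c_5 = 26
a_6 = 127
b_6 = 303
c_6 = 17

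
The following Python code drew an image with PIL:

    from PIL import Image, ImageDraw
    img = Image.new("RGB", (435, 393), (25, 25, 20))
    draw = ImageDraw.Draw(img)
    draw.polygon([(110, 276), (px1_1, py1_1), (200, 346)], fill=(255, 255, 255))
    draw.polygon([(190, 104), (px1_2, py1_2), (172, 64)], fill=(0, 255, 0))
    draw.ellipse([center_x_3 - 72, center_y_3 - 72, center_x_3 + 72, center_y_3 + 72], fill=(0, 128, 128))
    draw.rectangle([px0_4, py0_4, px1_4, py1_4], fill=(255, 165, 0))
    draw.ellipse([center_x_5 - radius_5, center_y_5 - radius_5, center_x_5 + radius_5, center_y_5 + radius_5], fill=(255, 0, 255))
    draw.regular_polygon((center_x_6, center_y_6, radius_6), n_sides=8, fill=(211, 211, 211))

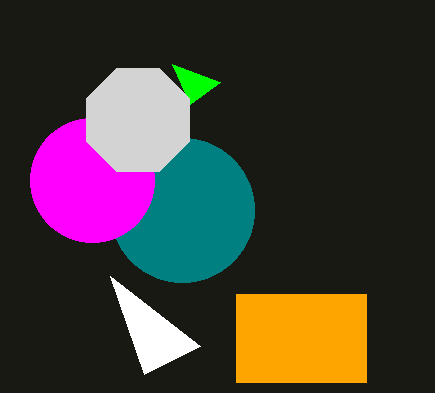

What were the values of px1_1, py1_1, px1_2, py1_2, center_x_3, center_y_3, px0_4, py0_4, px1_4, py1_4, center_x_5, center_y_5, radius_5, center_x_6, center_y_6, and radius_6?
px1_1 = 144; py1_1 = 374; px1_2 = 220; py1_2 = 82; center_x_3 = 182; center_y_3 = 210; px0_4 = 236; py0_4 = 294; px1_4 = 366; py1_4 = 382; center_x_5 = 92; center_y_5 = 180; radius_5 = 62; center_x_6 = 138; center_y_6 = 120; radius_6 = 56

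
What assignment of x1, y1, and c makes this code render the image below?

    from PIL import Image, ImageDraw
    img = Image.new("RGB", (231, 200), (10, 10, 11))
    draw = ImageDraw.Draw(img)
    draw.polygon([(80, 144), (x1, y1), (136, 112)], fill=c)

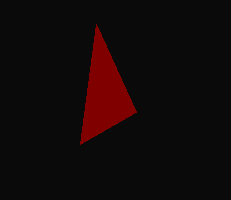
x1 = 96, y1 = 24, c = 'maroon'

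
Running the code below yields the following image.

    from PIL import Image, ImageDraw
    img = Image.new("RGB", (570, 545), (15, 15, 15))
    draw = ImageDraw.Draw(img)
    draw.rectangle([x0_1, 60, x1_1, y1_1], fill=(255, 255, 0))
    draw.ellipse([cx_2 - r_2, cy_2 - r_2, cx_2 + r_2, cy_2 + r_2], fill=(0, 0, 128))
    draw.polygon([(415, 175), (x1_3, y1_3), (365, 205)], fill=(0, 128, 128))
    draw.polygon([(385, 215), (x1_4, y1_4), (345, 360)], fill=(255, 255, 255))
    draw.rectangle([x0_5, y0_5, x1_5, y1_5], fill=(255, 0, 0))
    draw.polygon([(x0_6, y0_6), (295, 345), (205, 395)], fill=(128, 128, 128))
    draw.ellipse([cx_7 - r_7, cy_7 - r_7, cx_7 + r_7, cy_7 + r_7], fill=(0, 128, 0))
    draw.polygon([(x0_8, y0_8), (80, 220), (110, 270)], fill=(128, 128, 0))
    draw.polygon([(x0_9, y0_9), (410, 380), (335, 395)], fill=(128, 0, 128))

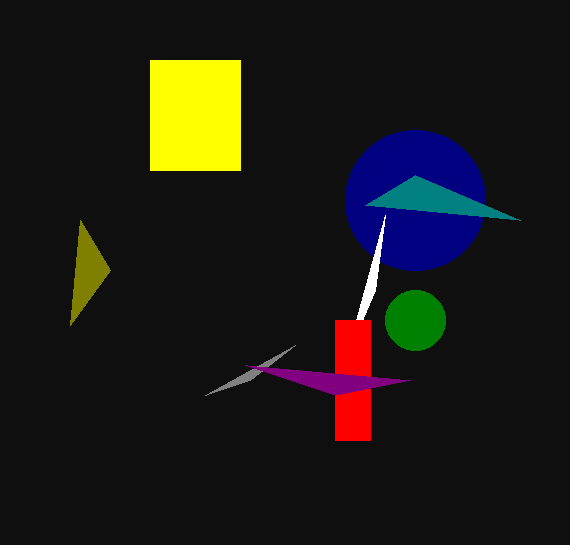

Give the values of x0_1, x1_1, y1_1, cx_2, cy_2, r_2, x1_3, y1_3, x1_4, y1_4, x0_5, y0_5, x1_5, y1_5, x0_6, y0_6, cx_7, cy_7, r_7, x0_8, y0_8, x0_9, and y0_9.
x0_1 = 150
x1_1 = 240
y1_1 = 170
cx_2 = 415
cy_2 = 200
r_2 = 70
x1_3 = 520
y1_3 = 220
x1_4 = 375
y1_4 = 290
x0_5 = 335
y0_5 = 320
x1_5 = 370
y1_5 = 440
x0_6 = 250
y0_6 = 380
cx_7 = 415
cy_7 = 320
r_7 = 30
x0_8 = 70
y0_8 = 325
x0_9 = 245
y0_9 = 365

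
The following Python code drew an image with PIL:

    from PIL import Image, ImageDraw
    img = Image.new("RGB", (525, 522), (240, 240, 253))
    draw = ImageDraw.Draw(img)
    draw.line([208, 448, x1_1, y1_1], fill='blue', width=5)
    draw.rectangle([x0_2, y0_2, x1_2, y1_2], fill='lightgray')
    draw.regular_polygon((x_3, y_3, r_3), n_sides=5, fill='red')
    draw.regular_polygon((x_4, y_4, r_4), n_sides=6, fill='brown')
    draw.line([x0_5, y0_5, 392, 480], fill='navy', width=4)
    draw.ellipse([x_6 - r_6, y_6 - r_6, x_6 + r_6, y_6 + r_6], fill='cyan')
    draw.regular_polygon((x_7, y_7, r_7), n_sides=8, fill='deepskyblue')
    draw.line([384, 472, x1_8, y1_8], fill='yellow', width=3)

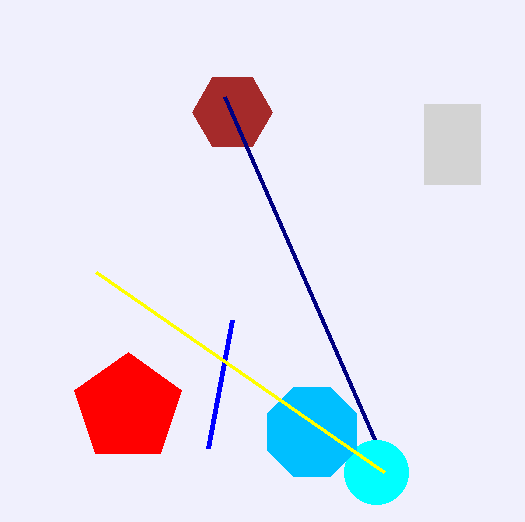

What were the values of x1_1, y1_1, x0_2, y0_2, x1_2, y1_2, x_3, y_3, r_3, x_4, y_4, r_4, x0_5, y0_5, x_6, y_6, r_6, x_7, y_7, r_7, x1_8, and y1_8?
x1_1 = 232
y1_1 = 320
x0_2 = 424
y0_2 = 104
x1_2 = 480
y1_2 = 184
x_3 = 128
y_3 = 408
r_3 = 56
x_4 = 232
y_4 = 112
r_4 = 40
x0_5 = 224
y0_5 = 96
x_6 = 376
y_6 = 472
r_6 = 32
x_7 = 312
y_7 = 432
r_7 = 48
x1_8 = 96
y1_8 = 272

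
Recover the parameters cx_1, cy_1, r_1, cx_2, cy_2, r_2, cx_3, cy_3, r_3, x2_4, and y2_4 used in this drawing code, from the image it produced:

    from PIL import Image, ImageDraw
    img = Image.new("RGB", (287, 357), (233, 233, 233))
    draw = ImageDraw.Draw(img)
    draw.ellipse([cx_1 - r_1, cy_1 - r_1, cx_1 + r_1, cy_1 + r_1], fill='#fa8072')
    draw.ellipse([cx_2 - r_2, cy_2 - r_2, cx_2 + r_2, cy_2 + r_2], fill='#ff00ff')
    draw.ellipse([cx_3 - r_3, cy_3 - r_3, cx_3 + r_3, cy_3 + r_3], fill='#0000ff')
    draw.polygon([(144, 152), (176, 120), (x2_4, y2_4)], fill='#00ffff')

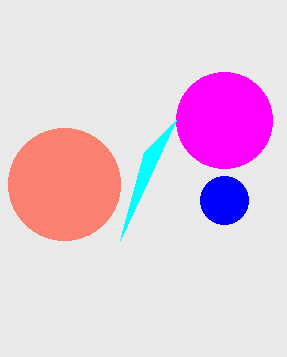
cx_1 = 64; cy_1 = 184; r_1 = 56; cx_2 = 224; cy_2 = 120; r_2 = 48; cx_3 = 224; cy_3 = 200; r_3 = 24; x2_4 = 120; y2_4 = 240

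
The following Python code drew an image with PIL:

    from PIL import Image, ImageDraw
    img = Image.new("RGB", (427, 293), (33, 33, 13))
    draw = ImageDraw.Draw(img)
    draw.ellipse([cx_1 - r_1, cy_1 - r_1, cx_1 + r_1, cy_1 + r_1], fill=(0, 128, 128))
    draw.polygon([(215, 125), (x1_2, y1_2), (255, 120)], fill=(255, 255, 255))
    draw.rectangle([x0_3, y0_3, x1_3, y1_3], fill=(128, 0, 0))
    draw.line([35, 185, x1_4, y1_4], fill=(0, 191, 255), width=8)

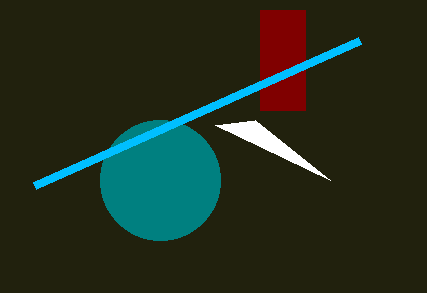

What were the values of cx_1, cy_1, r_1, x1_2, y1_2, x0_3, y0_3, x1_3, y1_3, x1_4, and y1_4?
cx_1 = 160; cy_1 = 180; r_1 = 60; x1_2 = 330; y1_2 = 180; x0_3 = 260; y0_3 = 10; x1_3 = 305; y1_3 = 110; x1_4 = 360; y1_4 = 40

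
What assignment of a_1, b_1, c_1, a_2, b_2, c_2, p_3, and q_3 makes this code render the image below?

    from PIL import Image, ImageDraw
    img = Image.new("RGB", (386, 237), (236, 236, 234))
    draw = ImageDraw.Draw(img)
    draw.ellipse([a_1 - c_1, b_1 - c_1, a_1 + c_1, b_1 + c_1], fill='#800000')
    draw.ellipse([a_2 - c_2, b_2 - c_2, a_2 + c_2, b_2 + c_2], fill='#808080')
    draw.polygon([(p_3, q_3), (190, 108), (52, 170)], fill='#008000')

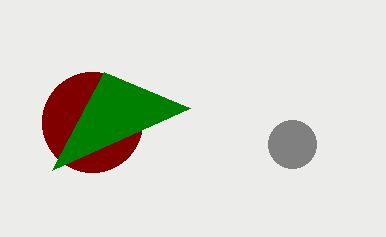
a_1 = 92
b_1 = 122
c_1 = 50
a_2 = 292
b_2 = 144
c_2 = 24
p_3 = 104
q_3 = 72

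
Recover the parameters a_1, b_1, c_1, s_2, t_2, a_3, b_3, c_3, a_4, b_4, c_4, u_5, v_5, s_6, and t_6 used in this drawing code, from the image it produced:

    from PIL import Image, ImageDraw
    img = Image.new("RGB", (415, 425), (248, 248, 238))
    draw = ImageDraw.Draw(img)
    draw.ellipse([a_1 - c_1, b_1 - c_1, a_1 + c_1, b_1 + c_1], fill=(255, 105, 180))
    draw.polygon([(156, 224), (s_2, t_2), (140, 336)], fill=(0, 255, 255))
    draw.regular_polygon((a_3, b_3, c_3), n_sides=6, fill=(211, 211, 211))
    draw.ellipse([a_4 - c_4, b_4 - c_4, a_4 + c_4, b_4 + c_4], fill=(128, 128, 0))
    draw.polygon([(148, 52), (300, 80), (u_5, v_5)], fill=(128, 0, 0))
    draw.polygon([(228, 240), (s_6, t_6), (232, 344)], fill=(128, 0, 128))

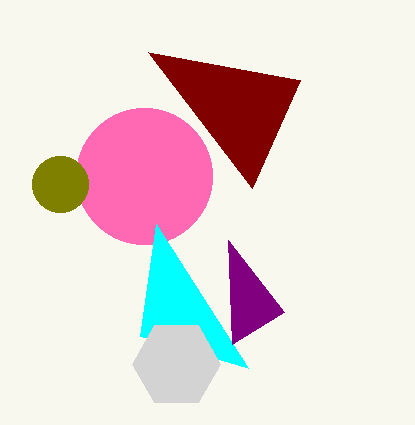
a_1 = 144
b_1 = 176
c_1 = 68
s_2 = 248
t_2 = 368
a_3 = 176
b_3 = 364
c_3 = 44
a_4 = 60
b_4 = 184
c_4 = 28
u_5 = 252
v_5 = 188
s_6 = 284
t_6 = 312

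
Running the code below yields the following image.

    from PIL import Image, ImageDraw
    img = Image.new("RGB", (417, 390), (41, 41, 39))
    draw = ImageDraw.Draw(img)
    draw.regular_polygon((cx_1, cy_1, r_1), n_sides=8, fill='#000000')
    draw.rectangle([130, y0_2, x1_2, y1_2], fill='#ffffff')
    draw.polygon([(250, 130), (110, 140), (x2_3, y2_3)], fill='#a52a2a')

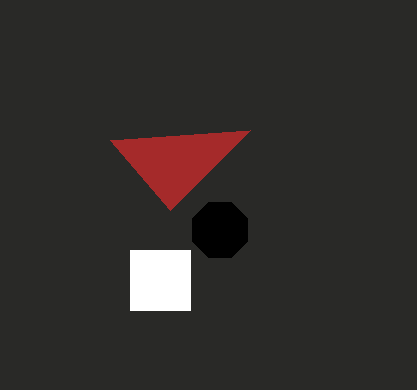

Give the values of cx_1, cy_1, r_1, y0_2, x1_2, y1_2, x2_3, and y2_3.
cx_1 = 220, cy_1 = 230, r_1 = 30, y0_2 = 250, x1_2 = 190, y1_2 = 310, x2_3 = 170, y2_3 = 210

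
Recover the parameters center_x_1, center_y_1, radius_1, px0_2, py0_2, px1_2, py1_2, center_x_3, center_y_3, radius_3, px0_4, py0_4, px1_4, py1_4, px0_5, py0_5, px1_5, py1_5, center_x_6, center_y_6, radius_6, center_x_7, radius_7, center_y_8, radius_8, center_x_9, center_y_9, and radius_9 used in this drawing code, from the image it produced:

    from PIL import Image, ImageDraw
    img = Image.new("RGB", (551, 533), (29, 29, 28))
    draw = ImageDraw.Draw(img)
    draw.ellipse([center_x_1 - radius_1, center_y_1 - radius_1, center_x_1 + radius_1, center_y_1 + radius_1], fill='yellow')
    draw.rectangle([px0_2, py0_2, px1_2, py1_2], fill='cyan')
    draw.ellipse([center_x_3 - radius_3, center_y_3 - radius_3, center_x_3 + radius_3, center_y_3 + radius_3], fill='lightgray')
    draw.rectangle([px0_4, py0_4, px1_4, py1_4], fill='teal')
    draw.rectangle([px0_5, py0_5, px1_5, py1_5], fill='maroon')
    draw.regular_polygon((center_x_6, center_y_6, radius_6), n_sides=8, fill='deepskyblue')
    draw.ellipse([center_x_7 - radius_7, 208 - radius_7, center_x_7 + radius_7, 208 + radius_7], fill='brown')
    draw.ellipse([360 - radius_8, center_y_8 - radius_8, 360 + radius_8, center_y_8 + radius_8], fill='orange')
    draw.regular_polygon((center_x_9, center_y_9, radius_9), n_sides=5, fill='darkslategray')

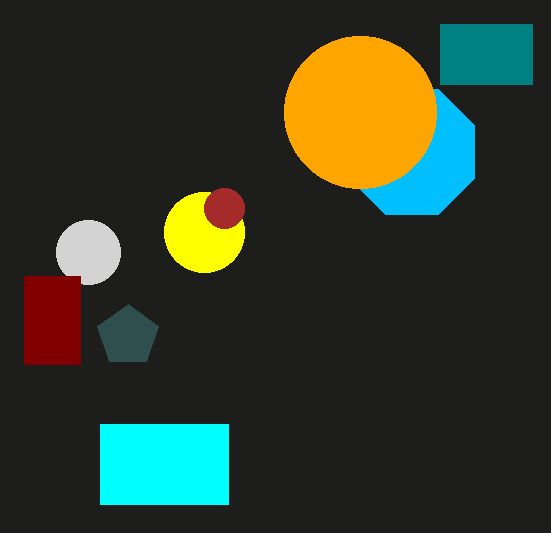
center_x_1 = 204
center_y_1 = 232
radius_1 = 40
px0_2 = 100
py0_2 = 424
px1_2 = 228
py1_2 = 504
center_x_3 = 88
center_y_3 = 252
radius_3 = 32
px0_4 = 440
py0_4 = 24
px1_4 = 532
py1_4 = 84
px0_5 = 24
py0_5 = 276
px1_5 = 80
py1_5 = 364
center_x_6 = 412
center_y_6 = 152
radius_6 = 68
center_x_7 = 224
radius_7 = 20
center_y_8 = 112
radius_8 = 76
center_x_9 = 128
center_y_9 = 336
radius_9 = 32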